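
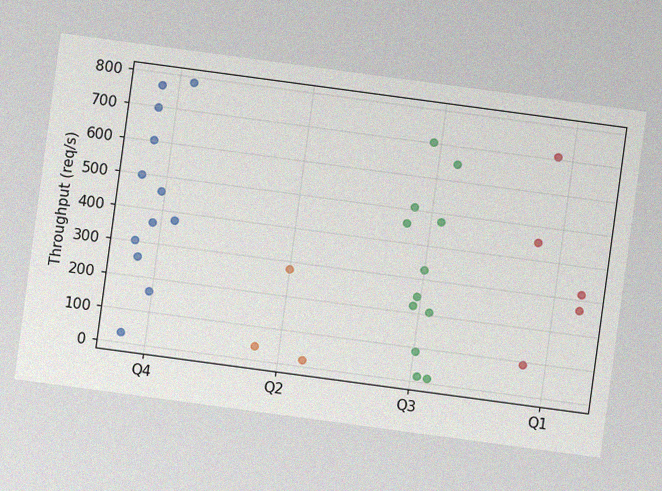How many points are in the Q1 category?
The chart is tilted about 8° clockwise, with some photo noise. Counting the markers in the Q1 column gives 5.

5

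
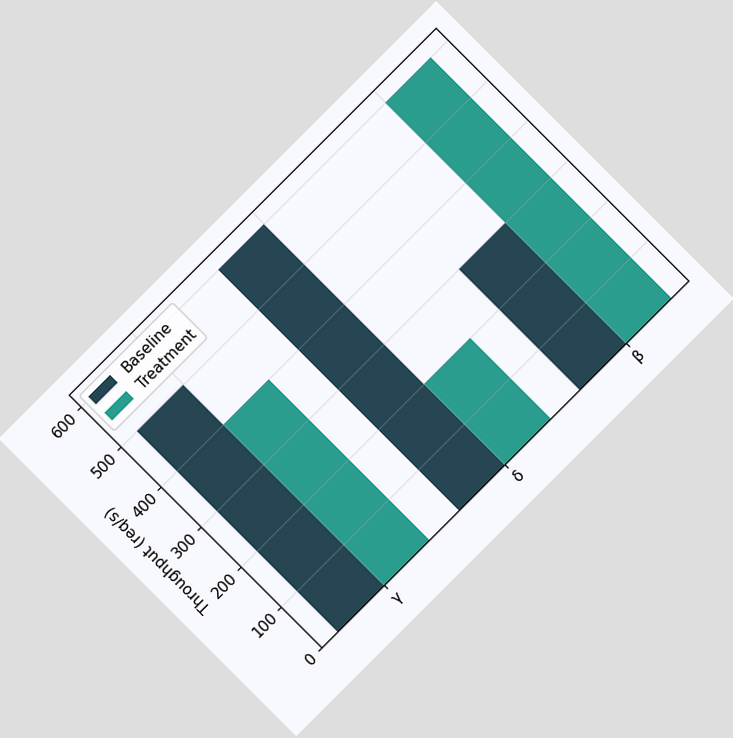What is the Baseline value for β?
The chart is tilted about 45° counter-clockwise. The Baseline bar at β reaches 300req/s on the y-axis.

300req/s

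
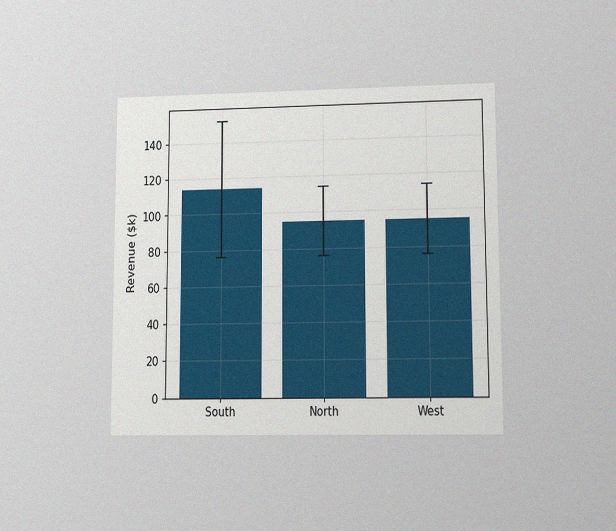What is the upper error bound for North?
$114k

The chart is viewed at a slight angle, with some photo noise. The North bar's upper whisker reaches $114k.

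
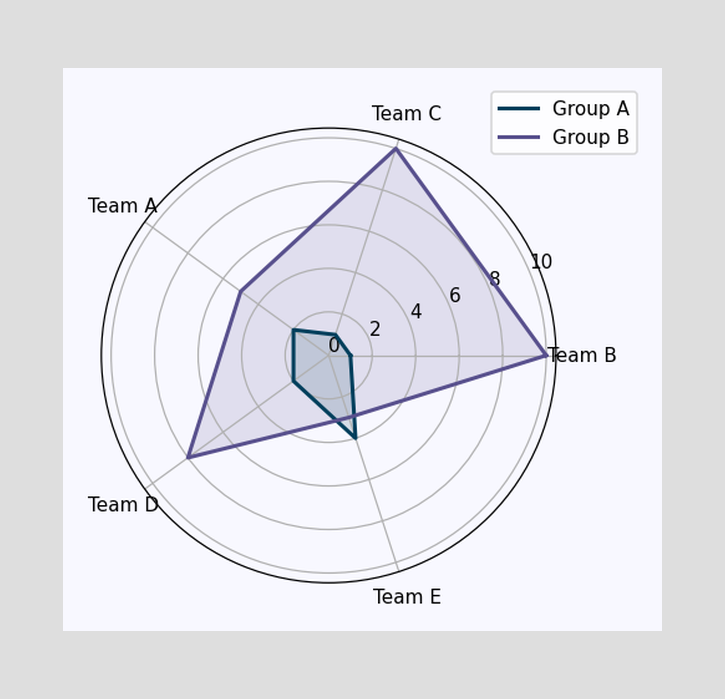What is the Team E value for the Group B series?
On the Team E axis, Group B reaches 3.

3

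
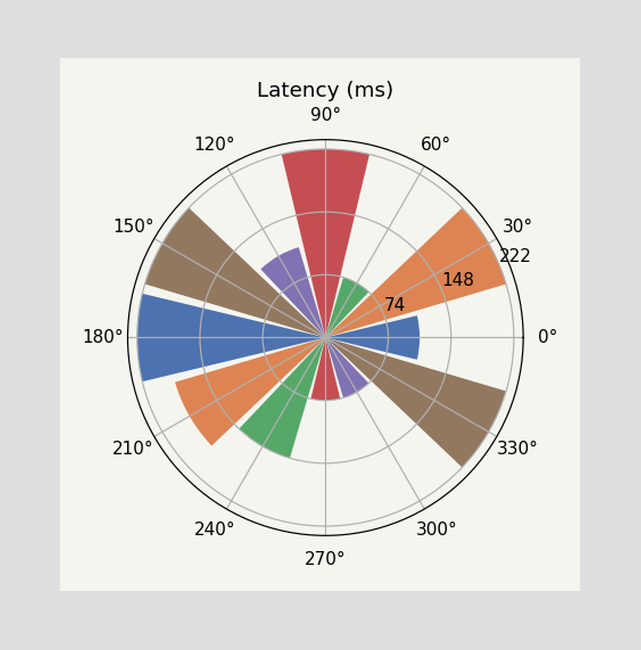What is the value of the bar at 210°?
The bar at 210° reaches 185ms on the radial axis.

185ms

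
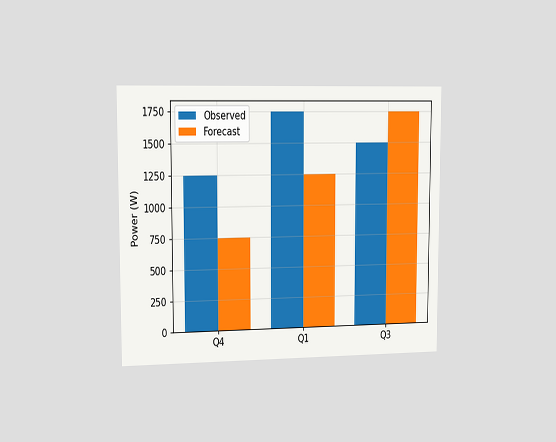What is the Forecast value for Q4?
750W

The chart is viewed slightly from the left. The Forecast bar at Q4 reaches 750W on the y-axis.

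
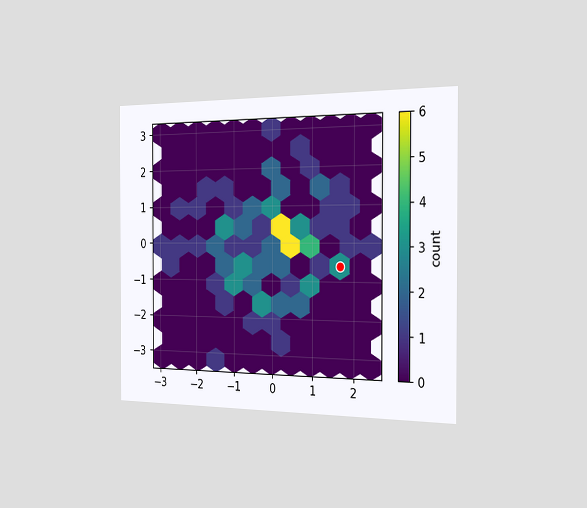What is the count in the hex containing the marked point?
The chart is viewed slightly from the right. The marked hex reads 3 on the colorbar.

3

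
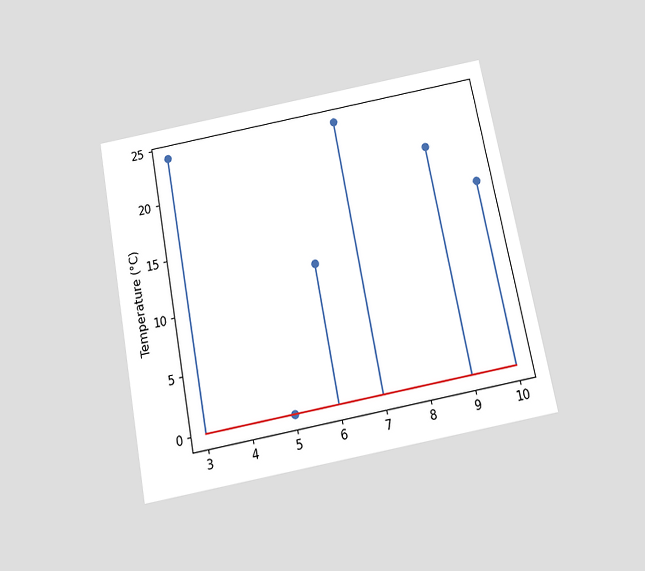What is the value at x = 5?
The chart is tilted about 11° counter-clockwise and viewed slightly from below. The stem at x=5 reaches 0°C.

0°C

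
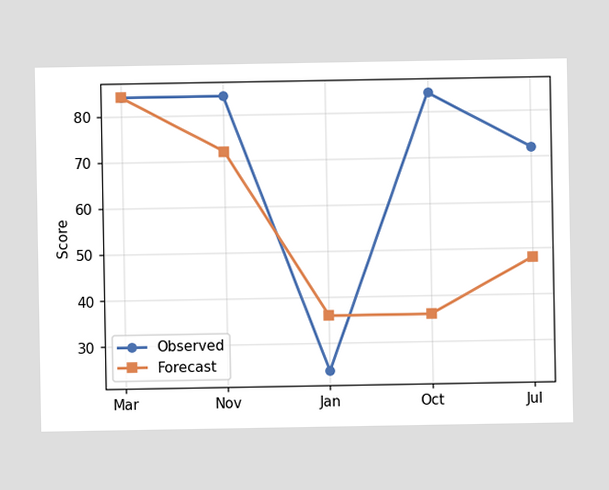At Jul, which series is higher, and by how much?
At Jul, Observed sits above the other line by 24.

Observed, by 24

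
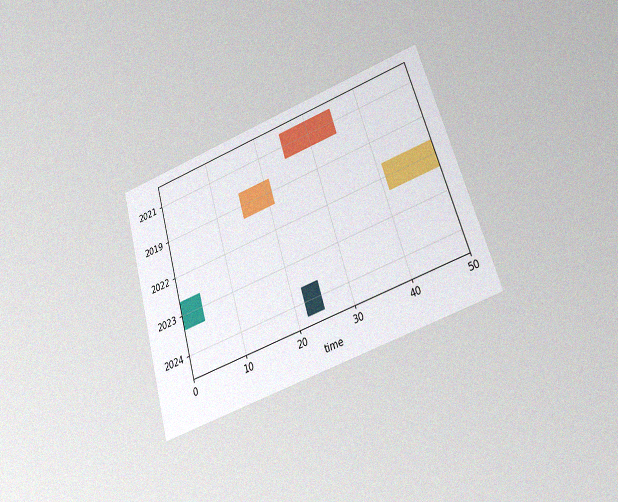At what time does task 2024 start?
The chart is tilted about 17° counter-clockwise and viewed at a slight angle, with some photo noise. The 2024 bar begins at t=22.

22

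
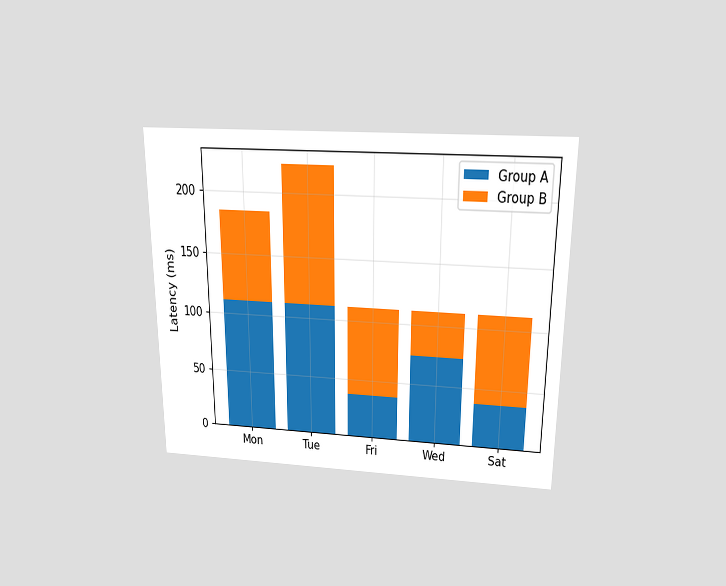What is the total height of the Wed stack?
111ms

The chart is viewed slightly from above. The Wed stack's top reaches 111ms on the y-axis.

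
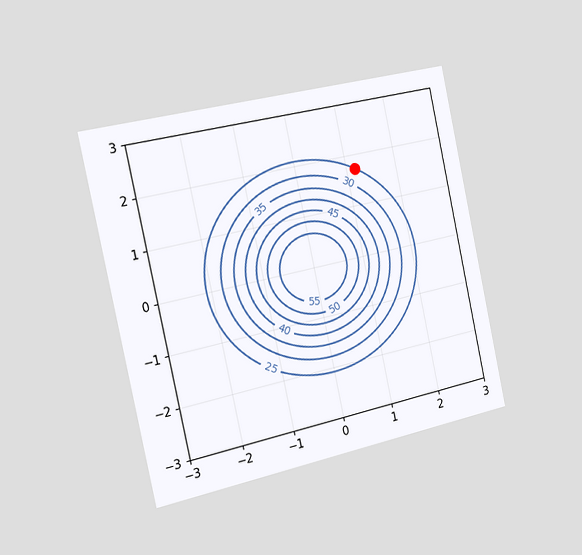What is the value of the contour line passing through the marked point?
25

The chart is tilted about 12° counter-clockwise and viewed slightly from the left. The marked point sits on the contour labelled 25.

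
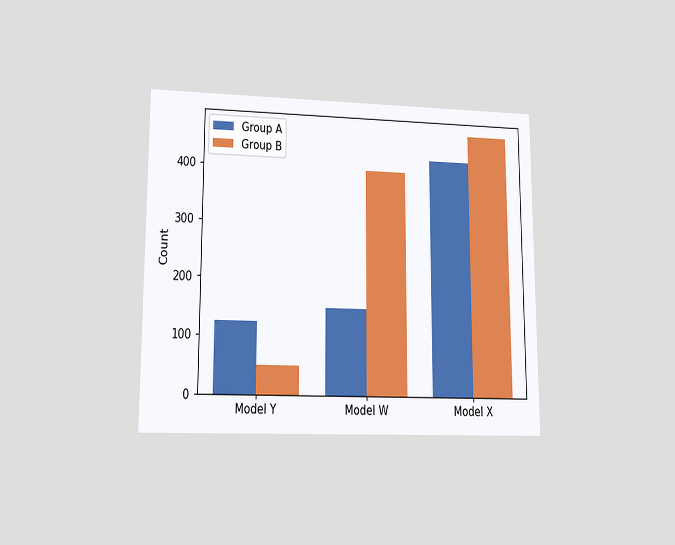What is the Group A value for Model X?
The chart is viewed at a slight angle. The Group A bar at Model X reaches 425 on the y-axis.

425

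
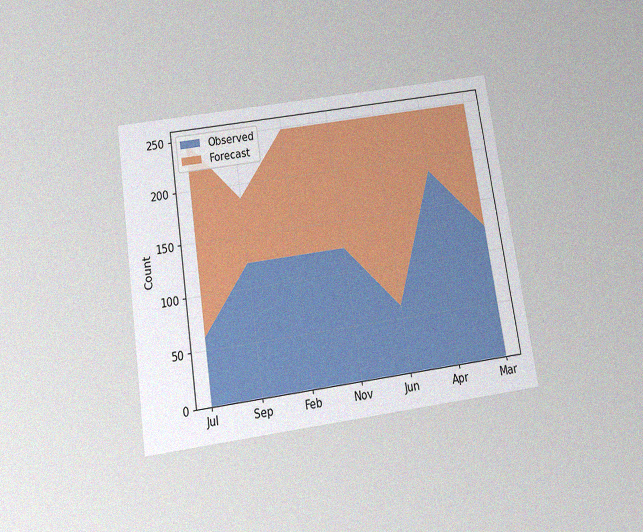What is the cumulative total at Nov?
248

The chart is tilted about 9° counter-clockwise and viewed slightly from below, with some photo noise. The stacked total at Nov reaches 248.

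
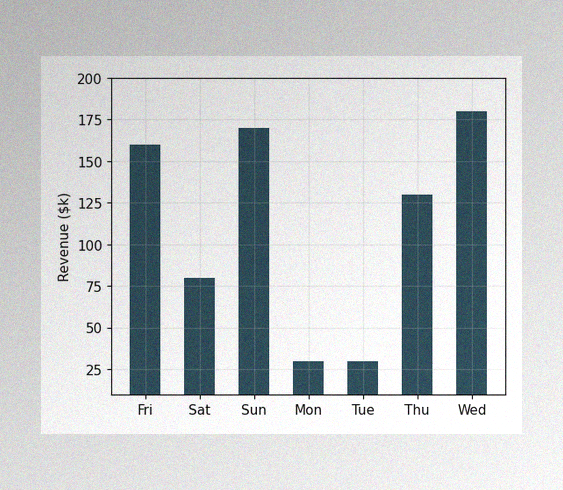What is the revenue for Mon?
$30k

The image has some photo noise and uneven lighting. Reading along the chart's y-axis, the Mon bar reaches $30k.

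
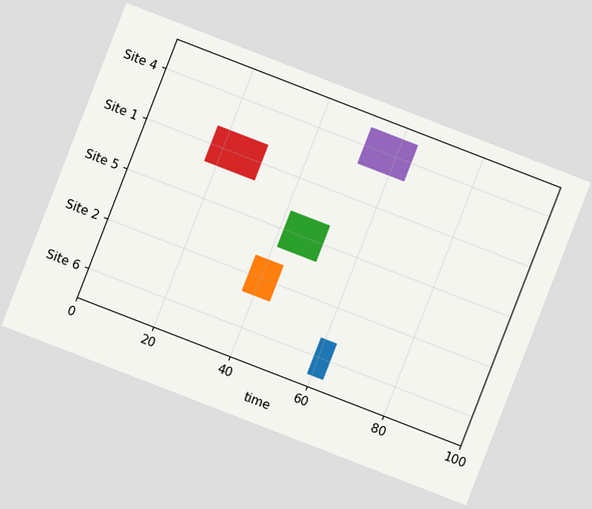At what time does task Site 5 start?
The chart is tilted about 21° clockwise. The Site 5 bar begins at t=41.

41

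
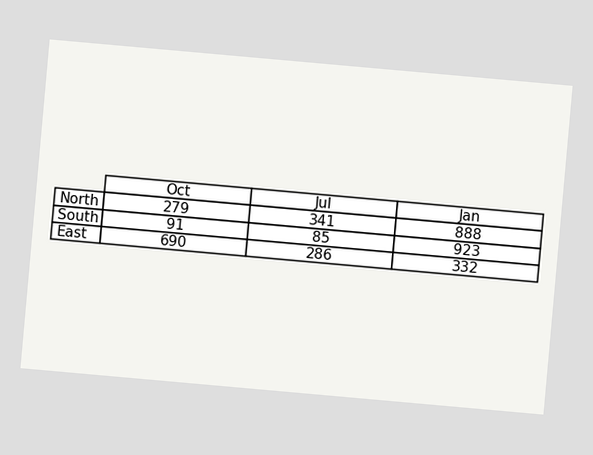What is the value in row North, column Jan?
888

The chart is tilted about 5° clockwise. The (North, Jan) cell reads 888.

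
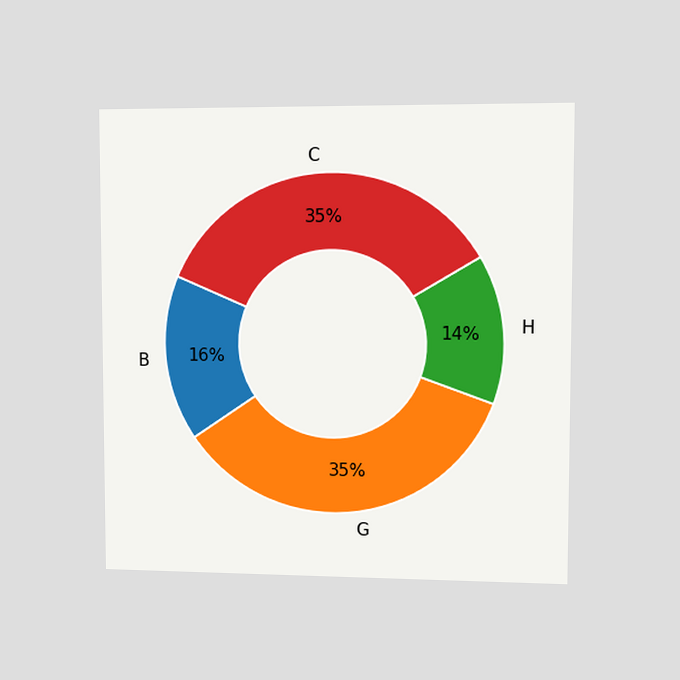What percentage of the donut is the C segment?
35%

The chart is viewed at a slight angle. The C segment takes up 35% of the ring.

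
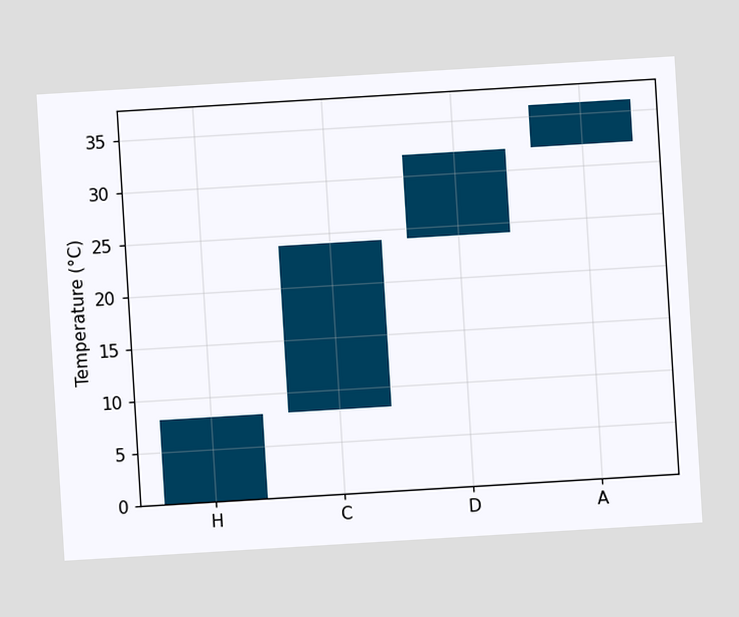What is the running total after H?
The chart is tilted about 3° counter-clockwise. After H the running total reaches 8°C.

8°C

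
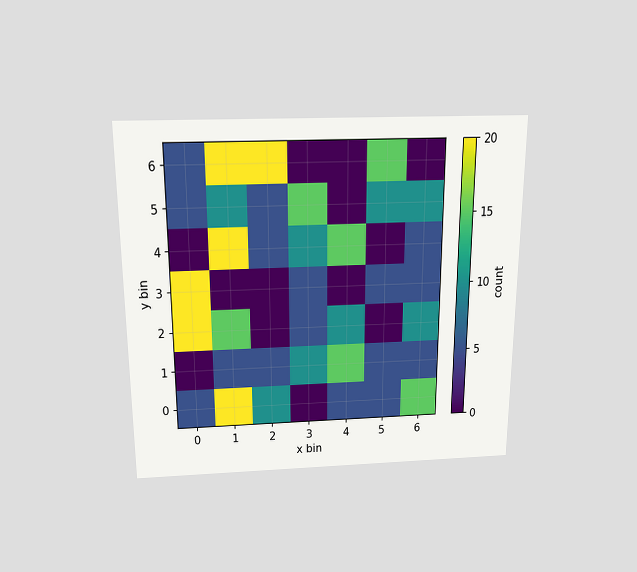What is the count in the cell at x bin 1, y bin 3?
0

The chart is viewed slightly from above. Matching the cell (1, 3) against the colorbar gives 0.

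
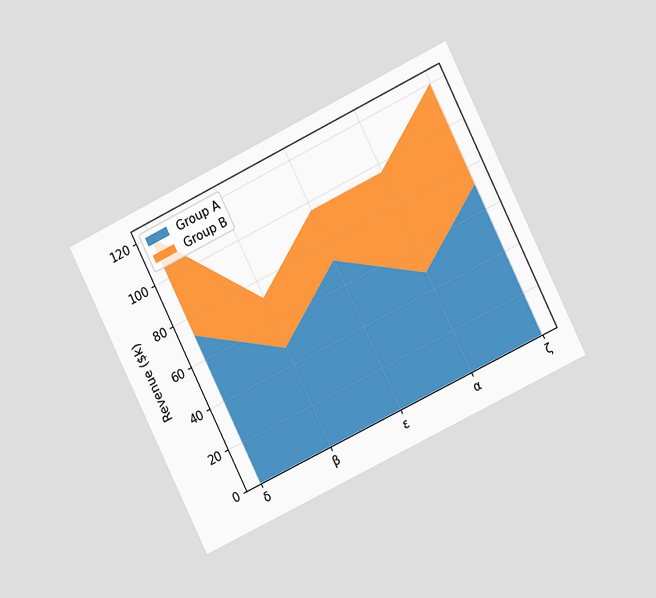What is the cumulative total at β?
The chart is tilted about 26° counter-clockwise and viewed at a slight angle. The stacked total at β reaches $72k.

$72k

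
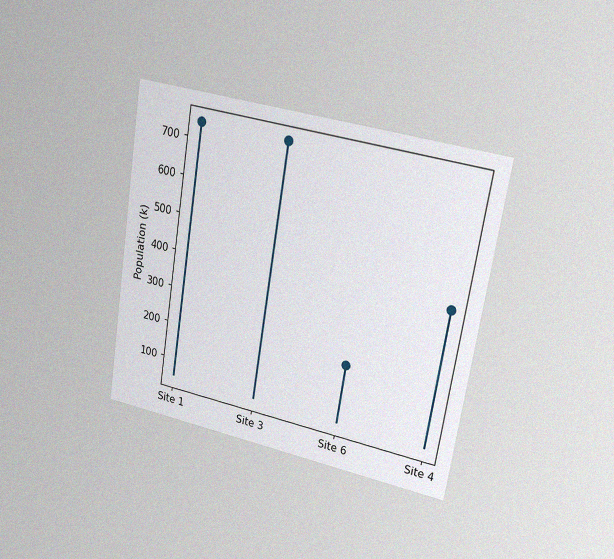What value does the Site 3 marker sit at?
742k

The chart is tilted about 9° clockwise and viewed slightly from the right, with some photo noise. The Site 3 marker sits at 742k.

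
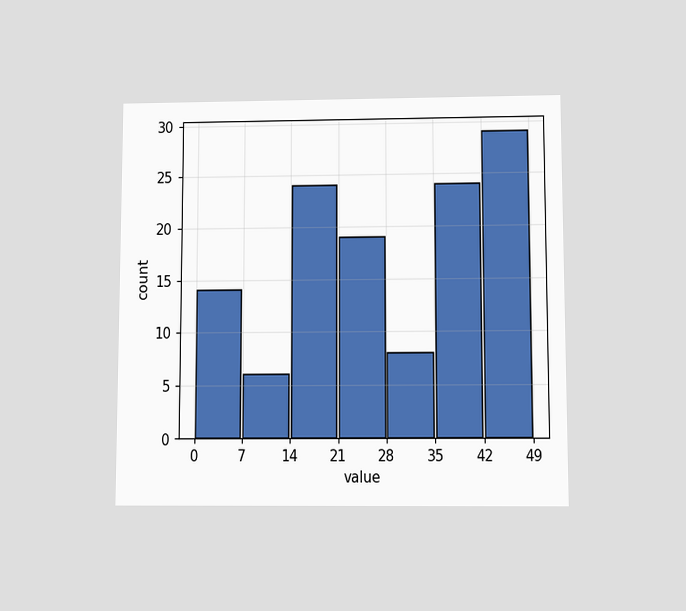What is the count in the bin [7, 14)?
6

The chart is viewed slightly from below. The [7, 14) bin has height 6.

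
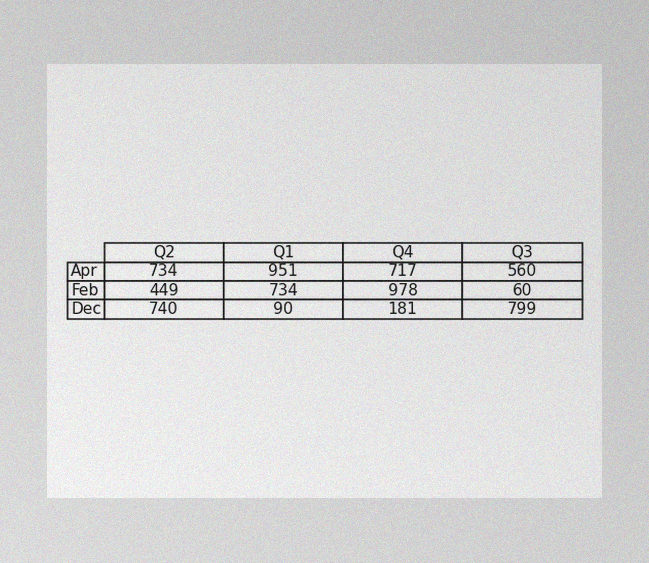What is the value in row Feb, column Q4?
The image has some photo noise and uneven lighting. The (Feb, Q4) cell reads 978.

978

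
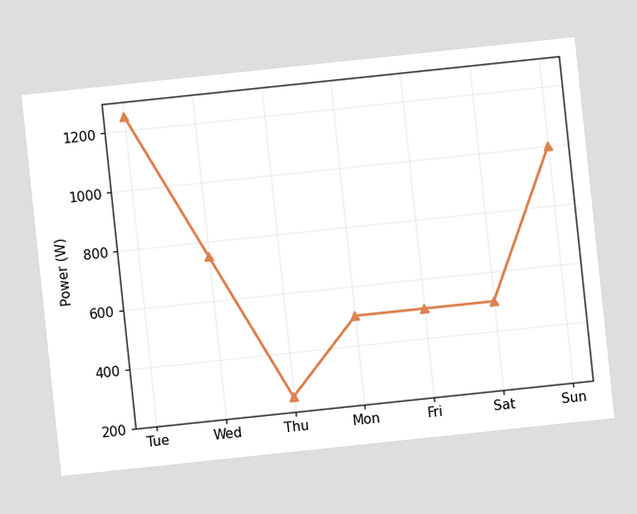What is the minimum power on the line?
250W

The chart is tilted about 6° counter-clockwise. The lowest point is at Thu, and reading across to the y-axis gives 250W.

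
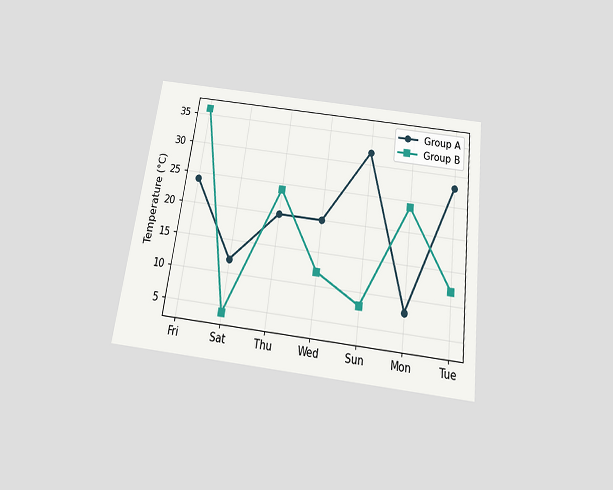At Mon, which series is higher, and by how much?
Group B, by 16°C

The chart is tilted about 7° clockwise and viewed slightly from below. At Mon, Group B sits above the other line by 16°C.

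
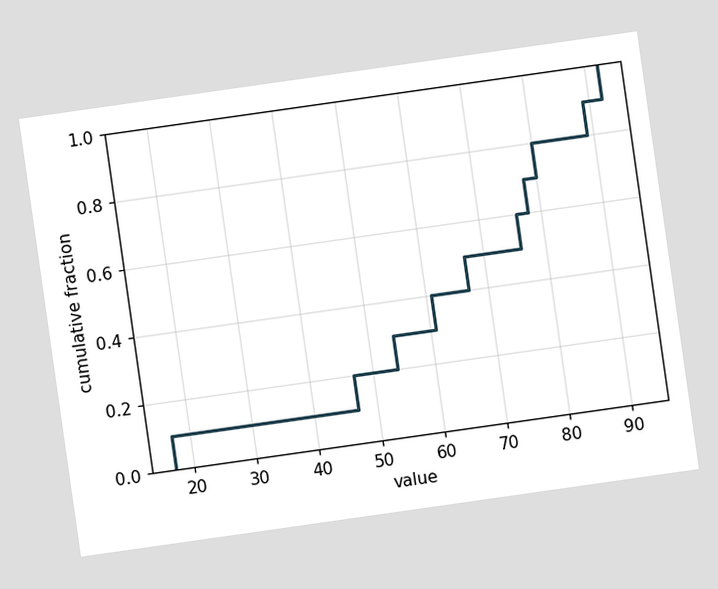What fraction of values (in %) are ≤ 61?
40%

The chart is tilted about 8° counter-clockwise. At x=61 the ECDF step is at 40%.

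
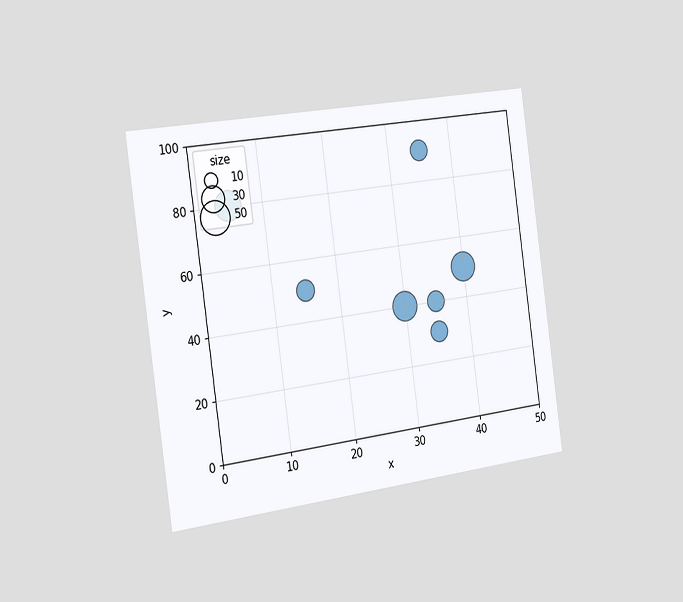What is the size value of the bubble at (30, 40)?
The chart is tilted about 8° counter-clockwise and viewed slightly from the left. Matching the bubble at (30, 40) against the size legend gives 40.

40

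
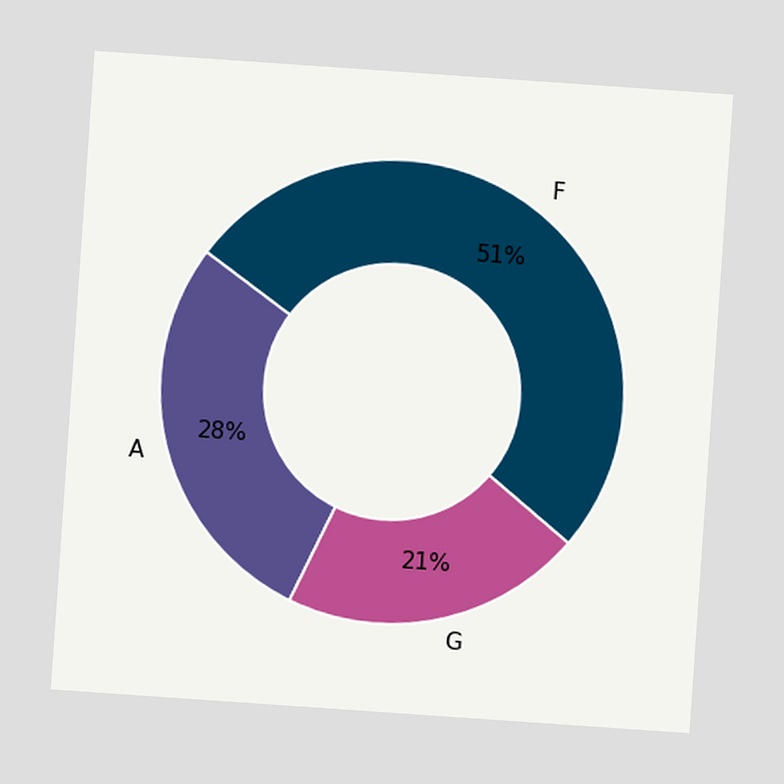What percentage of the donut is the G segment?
21%

The chart is tilted about 4° clockwise. The G segment takes up 21% of the ring.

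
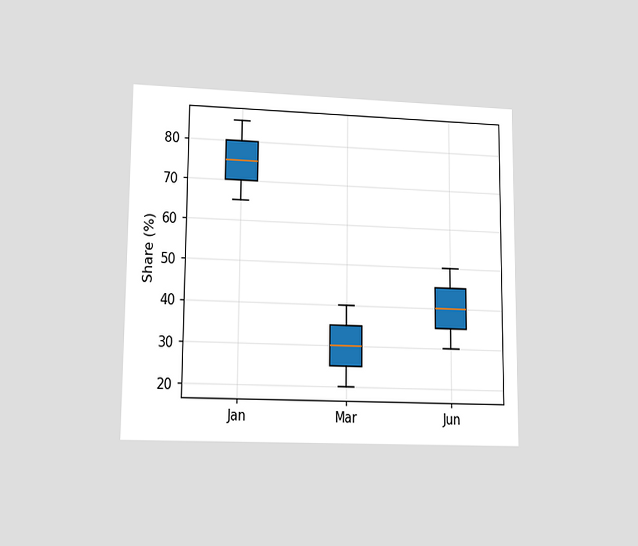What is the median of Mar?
30%

The chart is viewed at a slight angle. The median line in the Mar box sits at 30%.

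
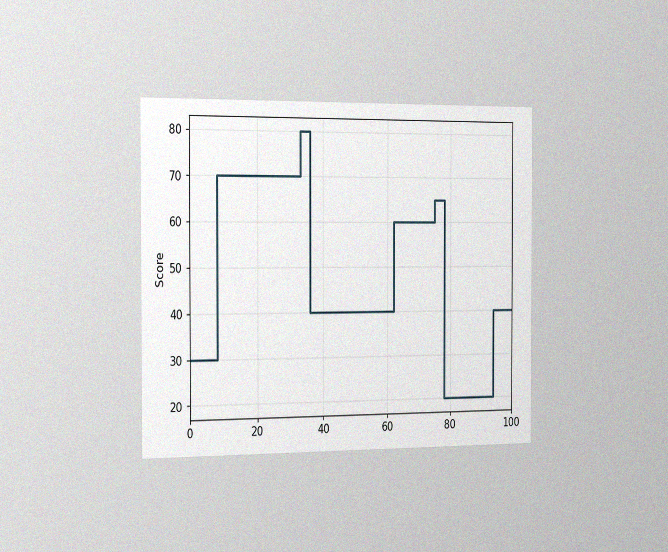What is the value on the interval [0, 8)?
30

The chart is viewed slightly from the left, with some photo noise. On [0, 8) the step sits at 30.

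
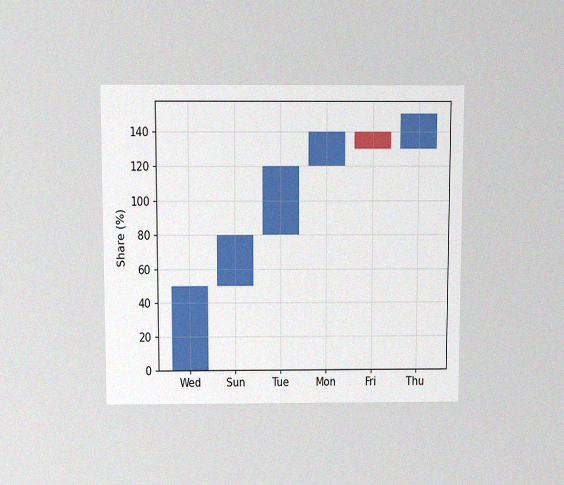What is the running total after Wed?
The chart is viewed slightly from above, with some photo noise. After Wed the running total reaches 50%.

50%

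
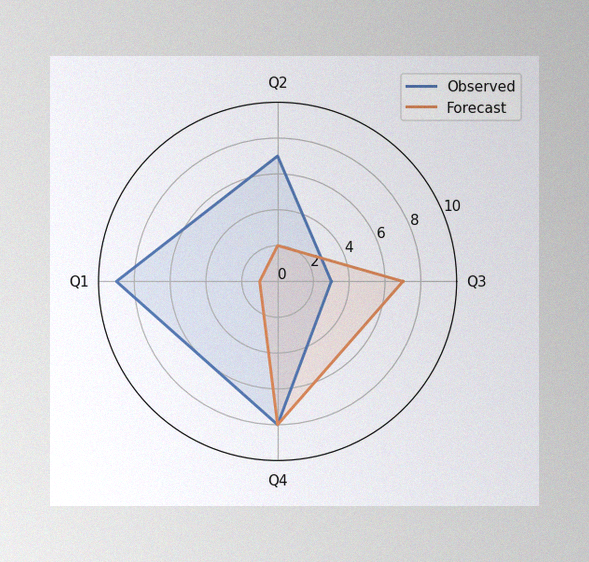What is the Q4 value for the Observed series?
The image has some photo noise and uneven lighting. On the Q4 axis, Observed reaches 8.

8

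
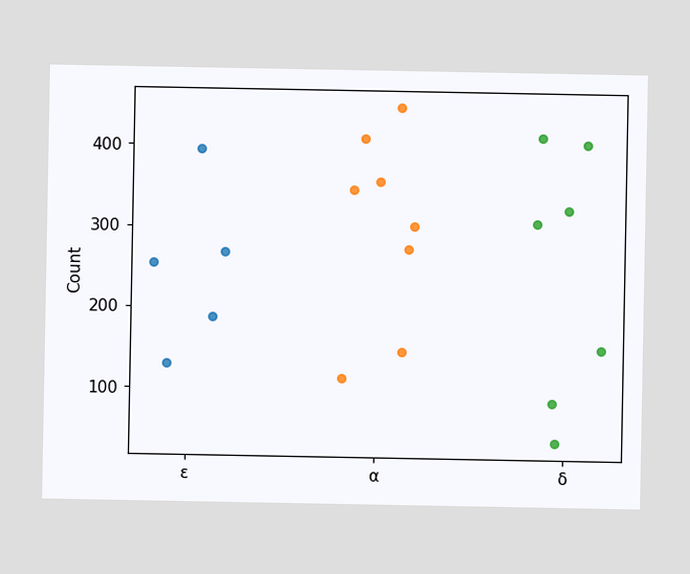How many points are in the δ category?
7

Counting the markers in the δ column gives 7.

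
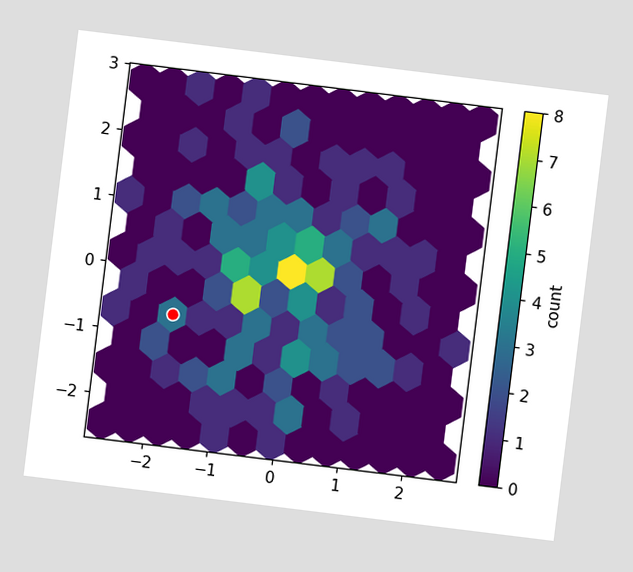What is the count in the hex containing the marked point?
The chart is tilted about 7° clockwise. The marked hex reads 3 on the colorbar.

3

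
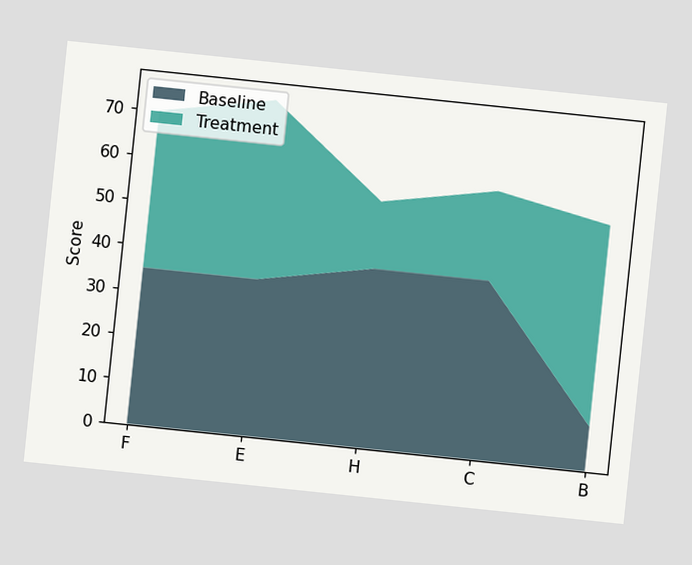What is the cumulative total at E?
The chart is tilted about 6° clockwise. The stacked total at E reaches 75.

75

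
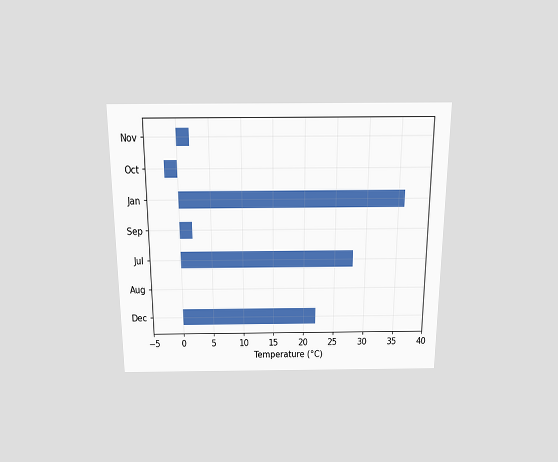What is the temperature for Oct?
The chart is viewed slightly from above. Reading along the chart's x-axis, the Oct bar reaches -2°C.

-2°C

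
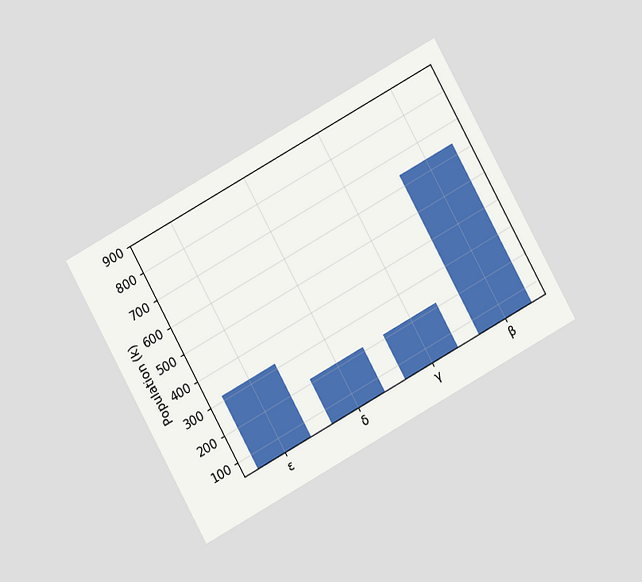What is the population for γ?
The chart is tilted about 29° counter-clockwise and viewed at a slight angle. Reading along the chart's y-axis, the γ bar reaches 212k.

212k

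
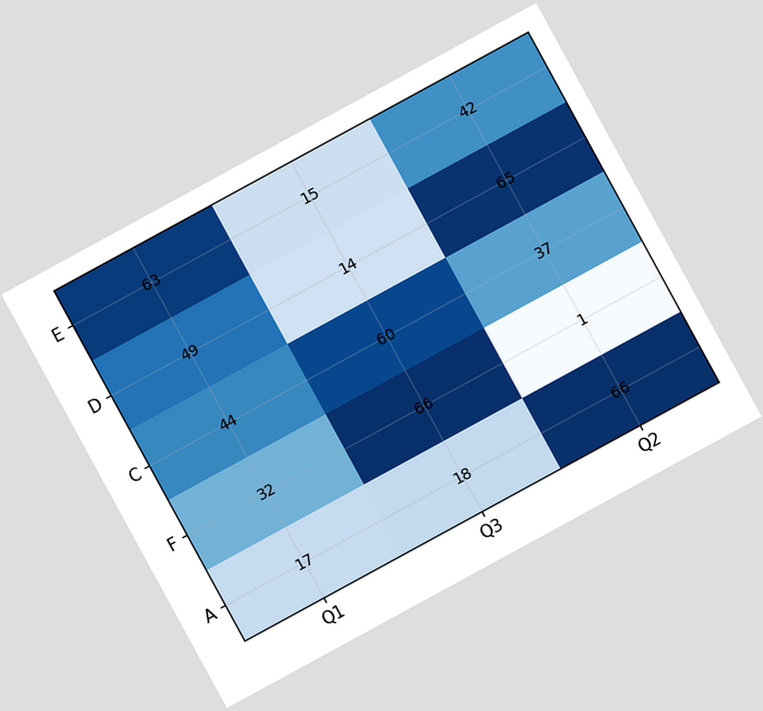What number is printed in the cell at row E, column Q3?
15

The chart is tilted about 29° counter-clockwise. The (E, Q3) cell reads 15.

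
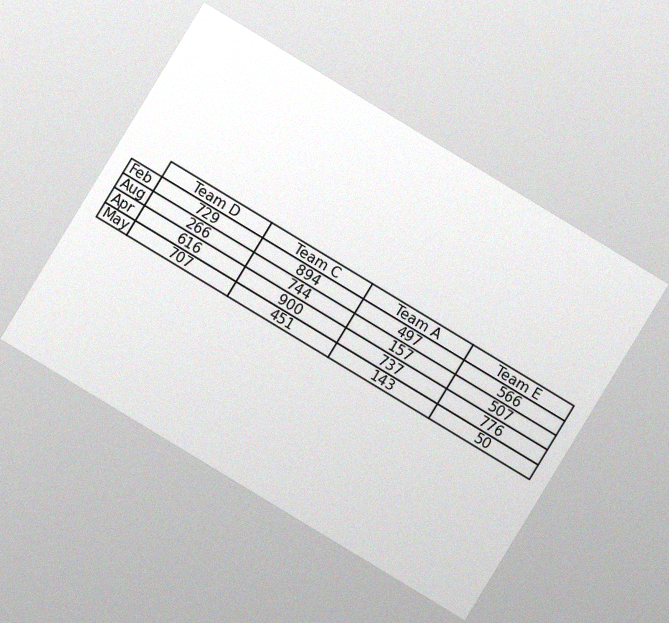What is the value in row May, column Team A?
143

The chart is tilted about 31° clockwise, with some photo noise. The (May, Team A) cell reads 143.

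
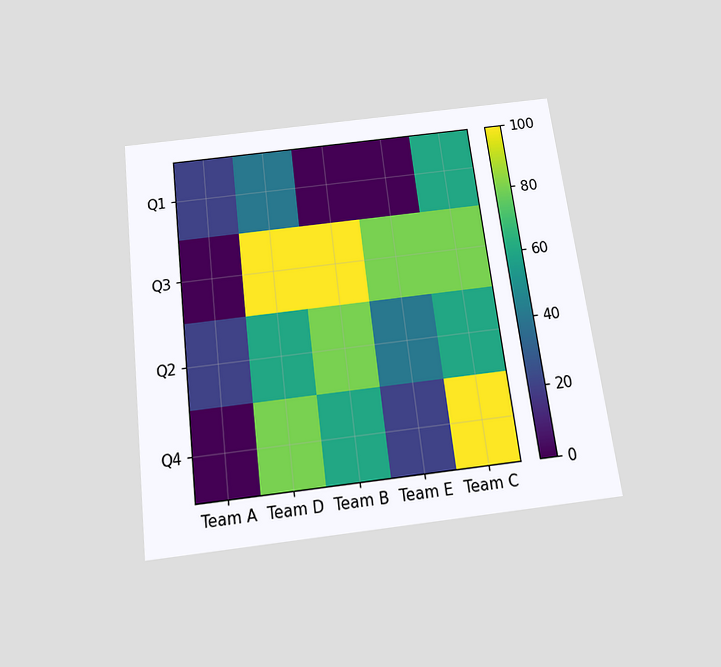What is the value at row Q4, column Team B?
60

The chart is tilted about 7° counter-clockwise and viewed slightly from below. Matching cell (Q4, Team B) against the colorbar gives 60.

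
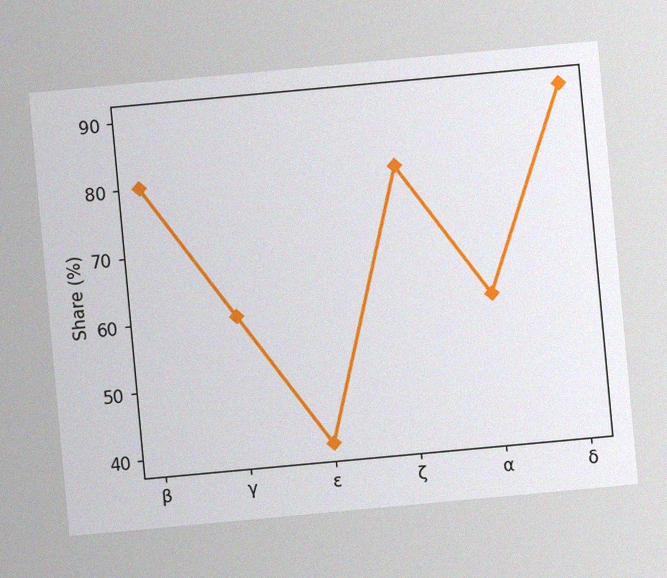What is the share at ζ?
The chart is tilted about 5° counter-clockwise, with some photo noise. At ζ, the line is at 80%.

80%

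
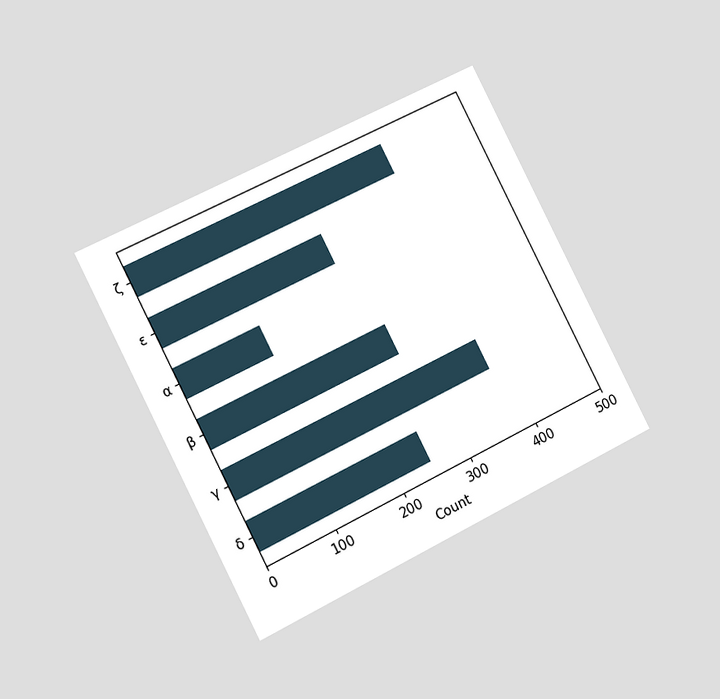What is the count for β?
The chart is tilted about 27° counter-clockwise and viewed slightly from the left. Reading along the chart's x-axis, the β bar reaches 275.

275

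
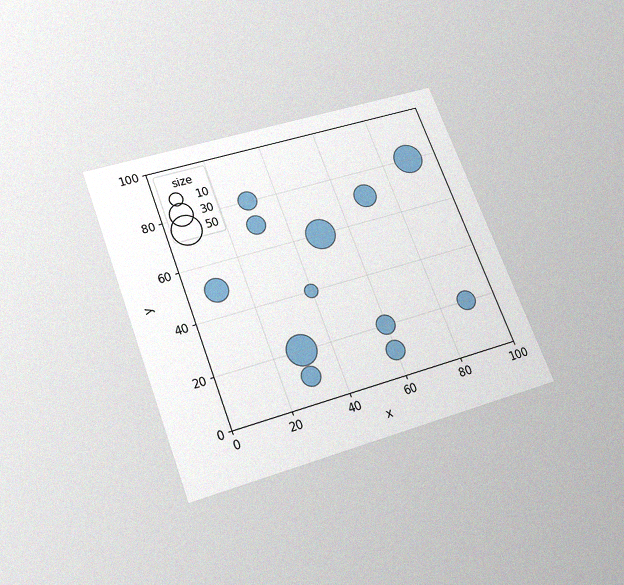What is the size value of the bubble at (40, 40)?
10

The chart is tilted about 21° counter-clockwise and viewed slightly from below, with some photo noise. Matching the bubble at (40, 40) against the size legend gives 10.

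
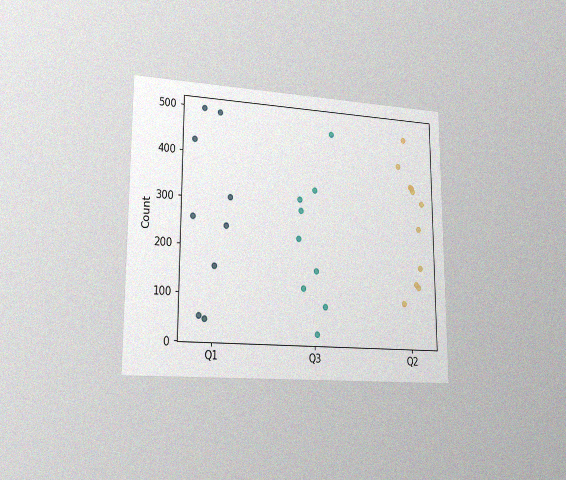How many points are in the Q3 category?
9

The chart is viewed slightly from the left, with some photo noise. Counting the markers in the Q3 column gives 9.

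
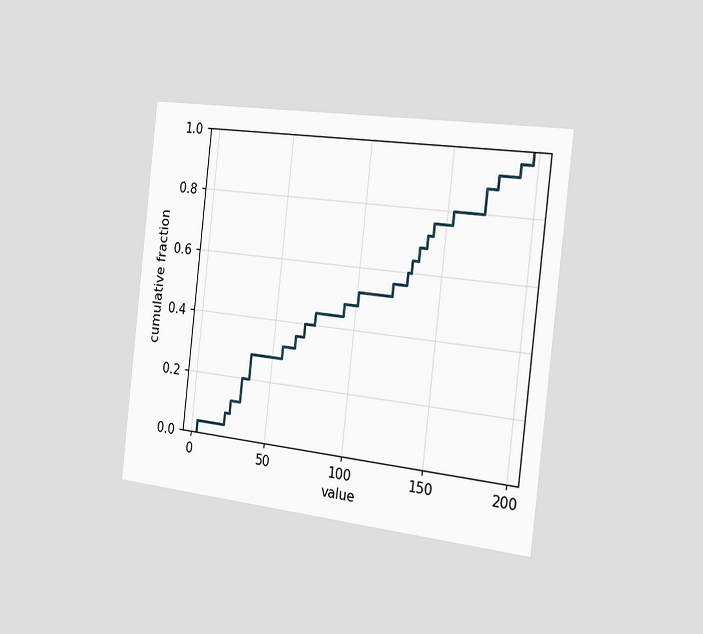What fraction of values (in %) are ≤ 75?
The chart is tilted about 6° clockwise and viewed slightly from the right. At x=75 the ECDF step is at 44%.

44%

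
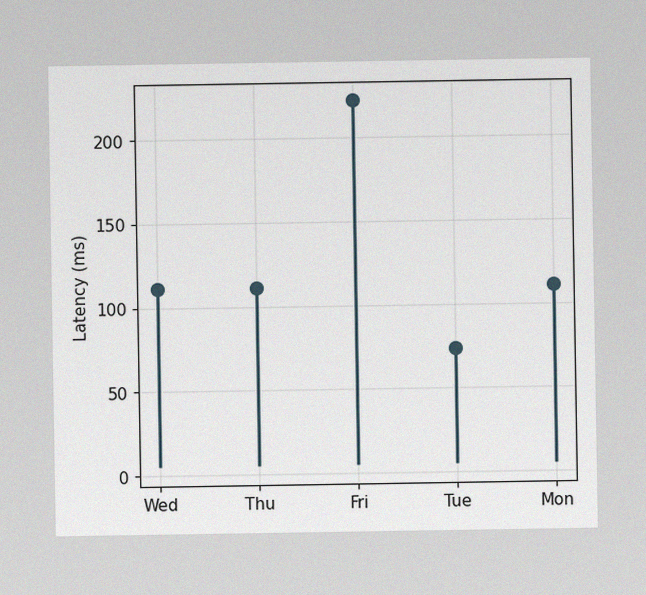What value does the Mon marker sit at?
111ms

The image has some photo noise and uneven lighting. The Mon marker sits at 111ms.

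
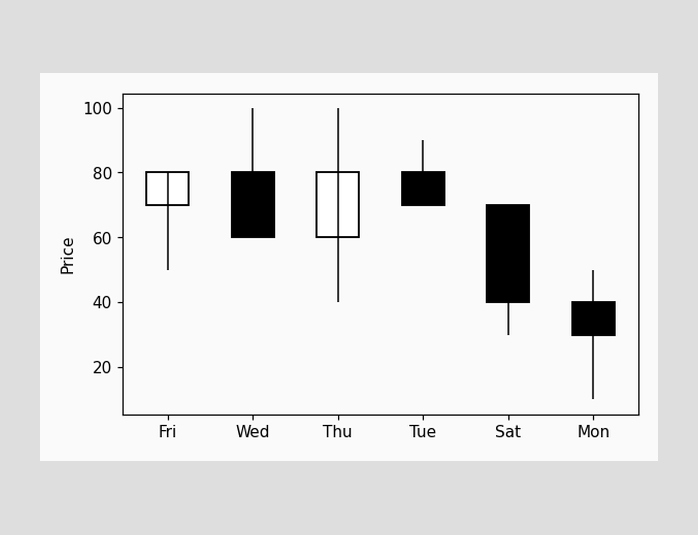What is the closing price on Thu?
The Thu candle closes at 80.

80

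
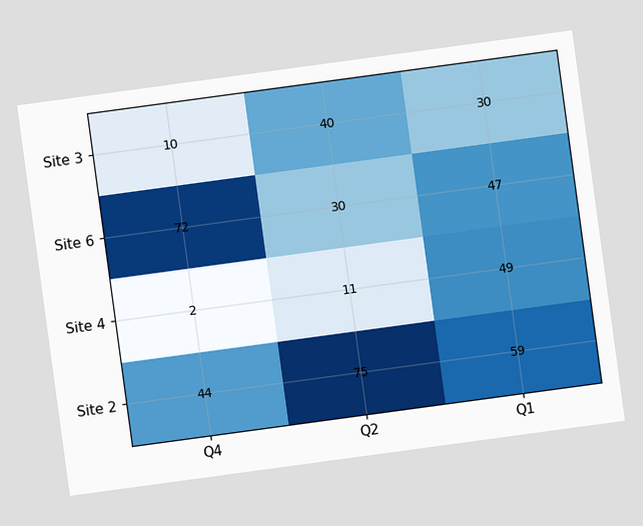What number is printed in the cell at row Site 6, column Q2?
The chart is tilted about 8° counter-clockwise. The (Site 6, Q2) cell reads 30.

30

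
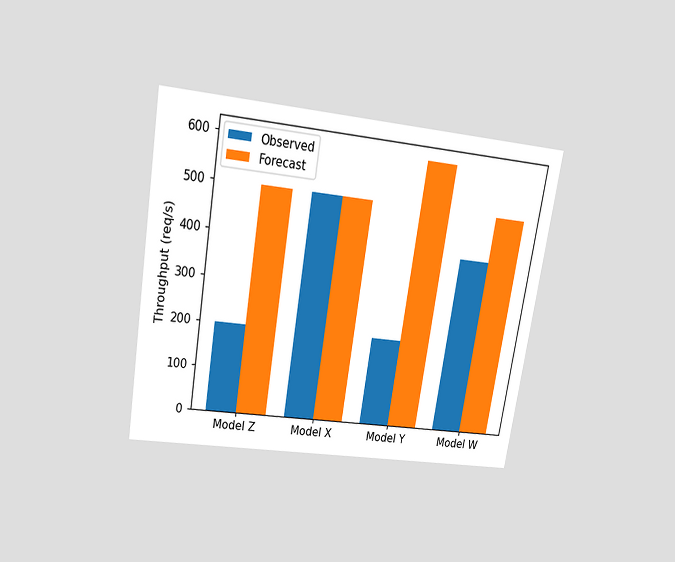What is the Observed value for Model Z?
The chart is tilted about 9° clockwise and viewed slightly from above. The Observed bar at Model Z reaches 200req/s on the y-axis.

200req/s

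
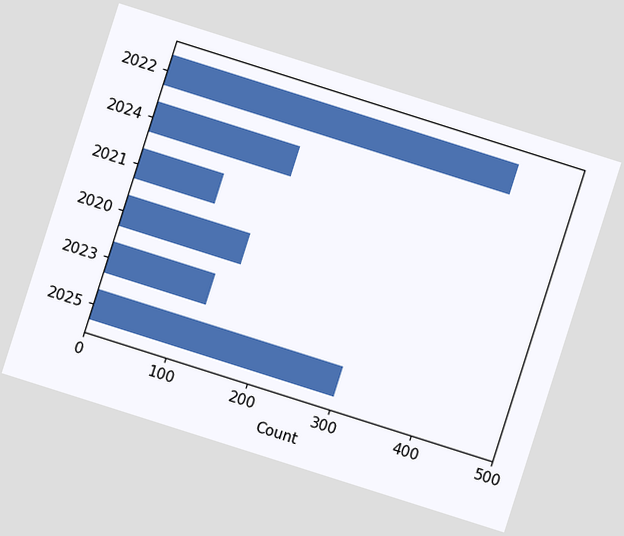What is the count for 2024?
The chart is tilted about 18° clockwise. Reading along the chart's x-axis, the 2024 bar reaches 175.

175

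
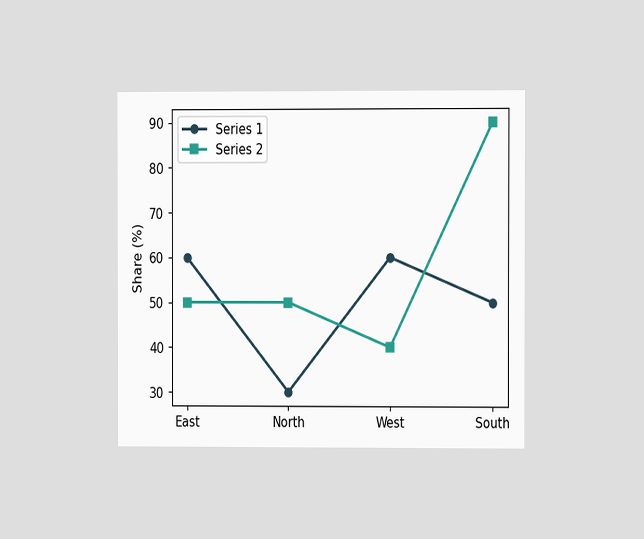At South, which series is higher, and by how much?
Series 2, by 40%

The chart is viewed at a slight angle. At South, Series 2 sits above the other line by 40%.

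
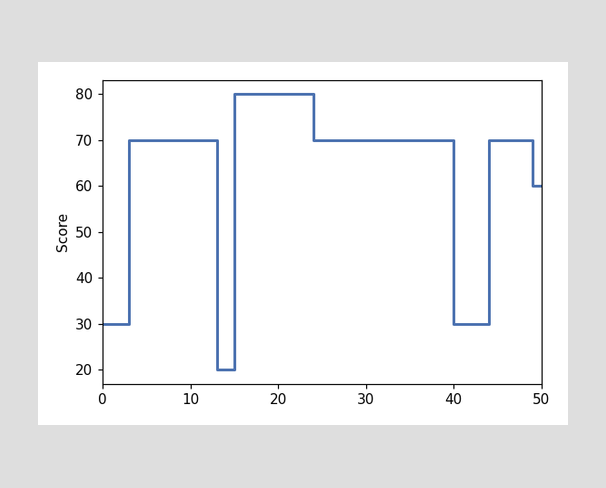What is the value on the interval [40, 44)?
30

On [40, 44) the step sits at 30.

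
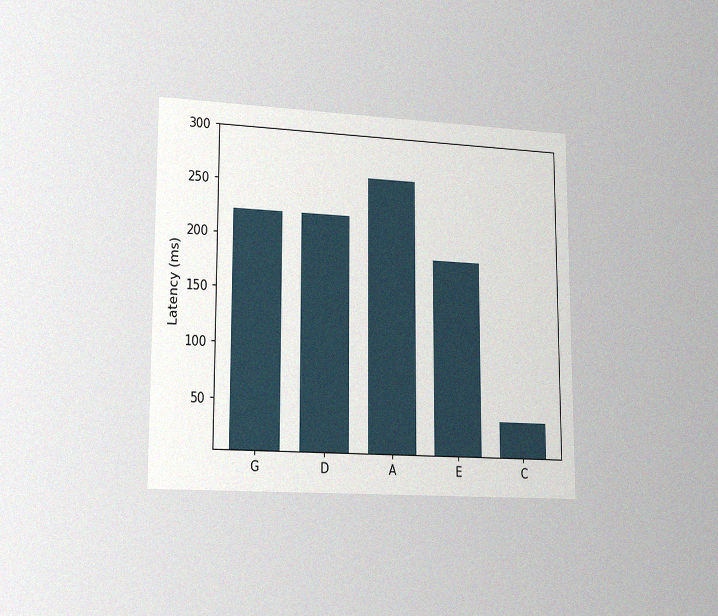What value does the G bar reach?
The chart is viewed slightly from the left, with some photo noise. Reading along the chart's y-axis, the G bar reaches 222ms.

222ms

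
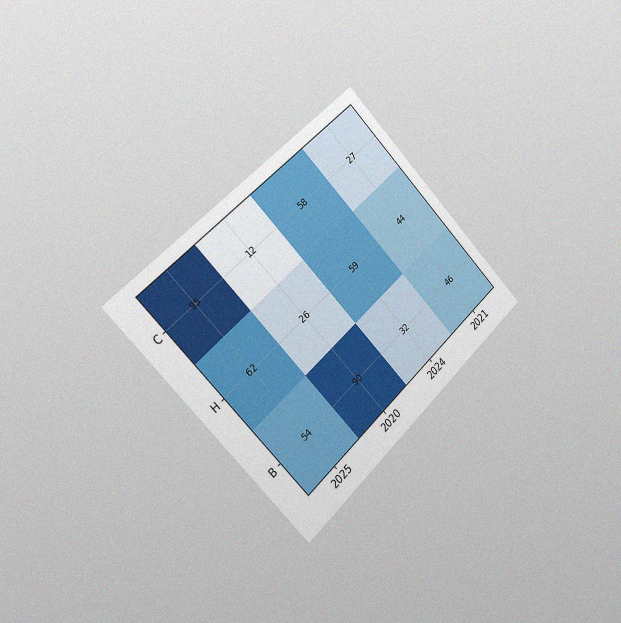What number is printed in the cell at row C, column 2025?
The chart is tilted about 45° counter-clockwise and viewed slightly from the left, with some photo noise. The (C, 2025) cell reads 95.

95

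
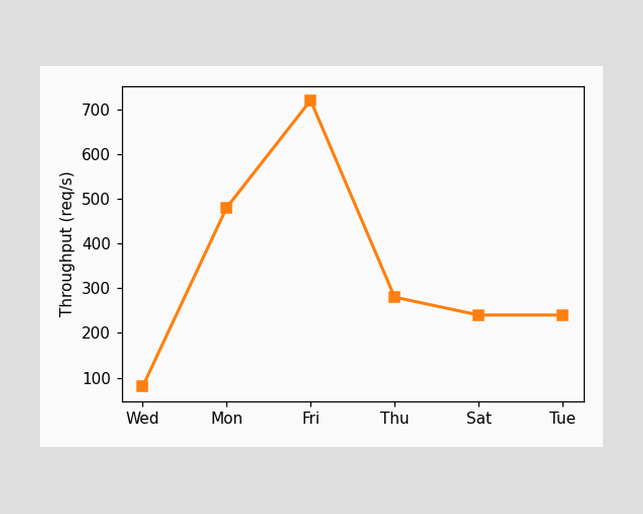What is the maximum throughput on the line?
720req/s

The highest point is at Fri, and reading across to the y-axis gives 720req/s.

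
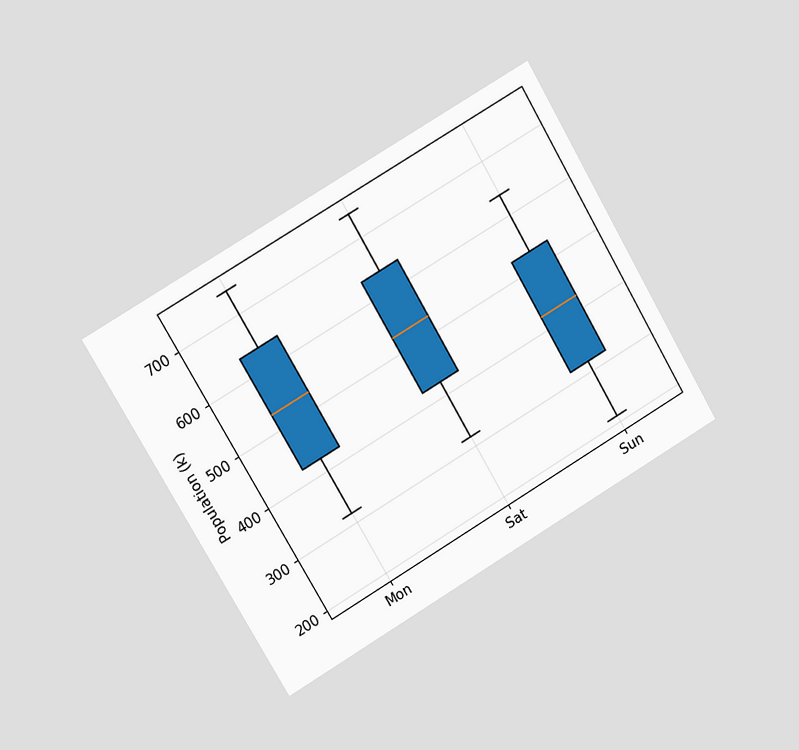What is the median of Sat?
530k

The chart is tilted about 30° counter-clockwise and viewed at a slight angle. The median line in the Sat box sits at 530k.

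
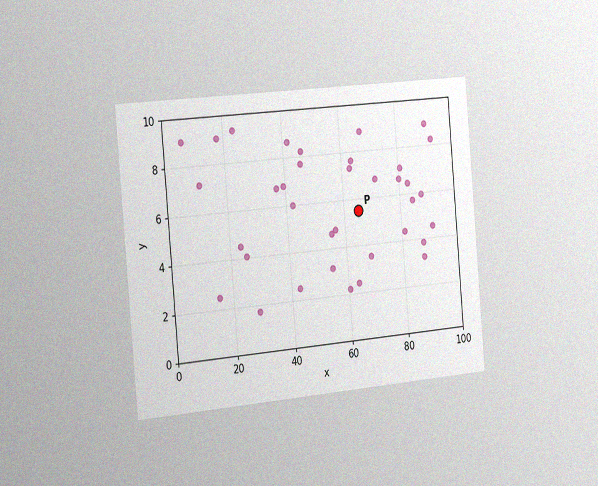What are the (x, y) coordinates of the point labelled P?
(65, 5.5)

The chart is tilted about 5° counter-clockwise and viewed slightly from the left, with some photo noise. Following the gridlines from P to each axis, P sits at (65, 5.5).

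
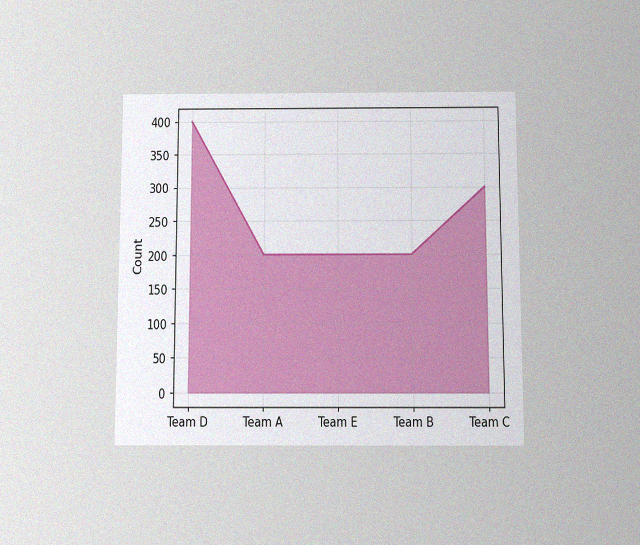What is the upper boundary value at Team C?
300

The chart is viewed slightly from below, with some photo noise. At Team C the upper boundary is at 300.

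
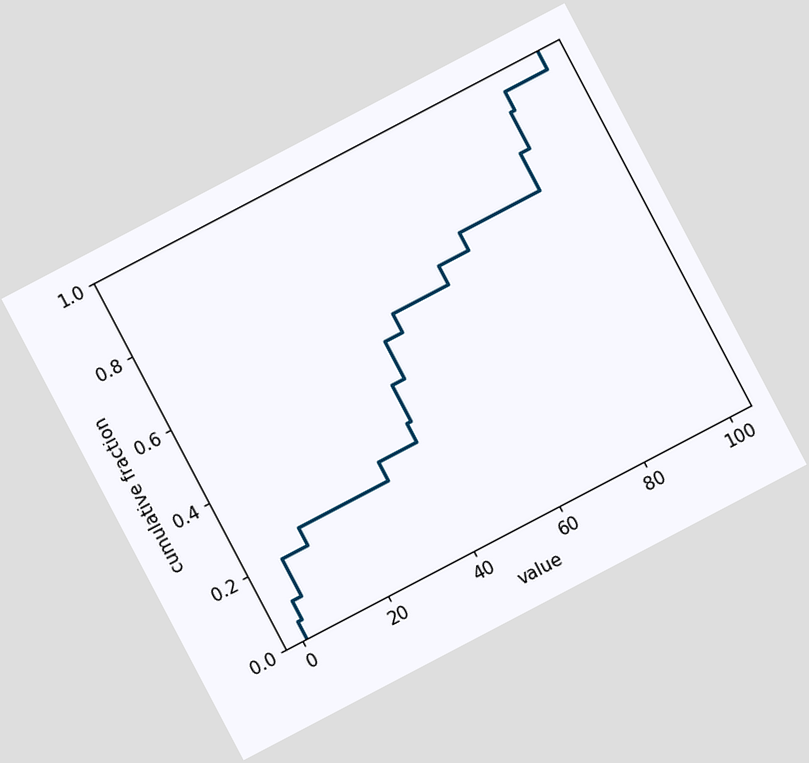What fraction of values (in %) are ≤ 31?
The chart is tilted about 28° counter-clockwise. At x=31 the ECDF step is at 30%.

30%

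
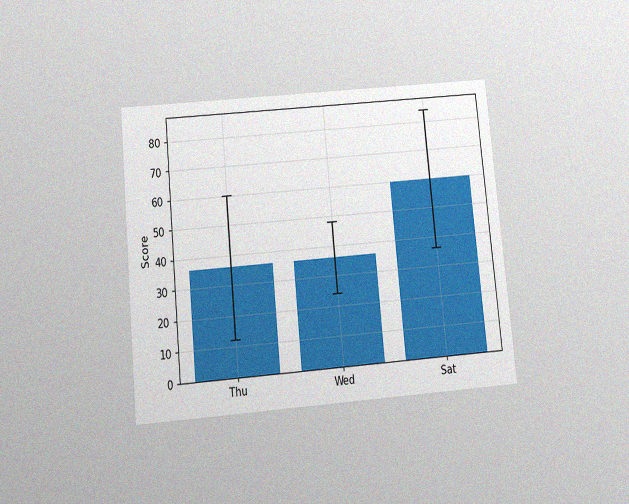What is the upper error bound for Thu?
60

The chart is tilted about 5° counter-clockwise and viewed slightly from below, with some photo noise. The Thu bar's upper whisker reaches 60.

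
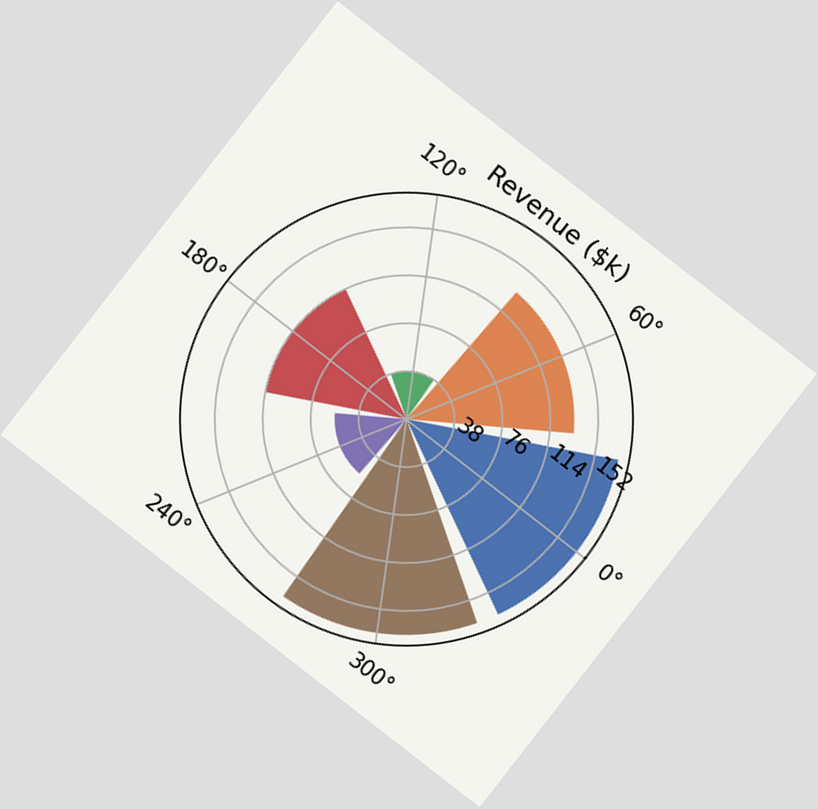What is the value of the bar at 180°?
$114k

The chart is tilted about 38° clockwise. The bar at 180° reaches $114k on the radial axis.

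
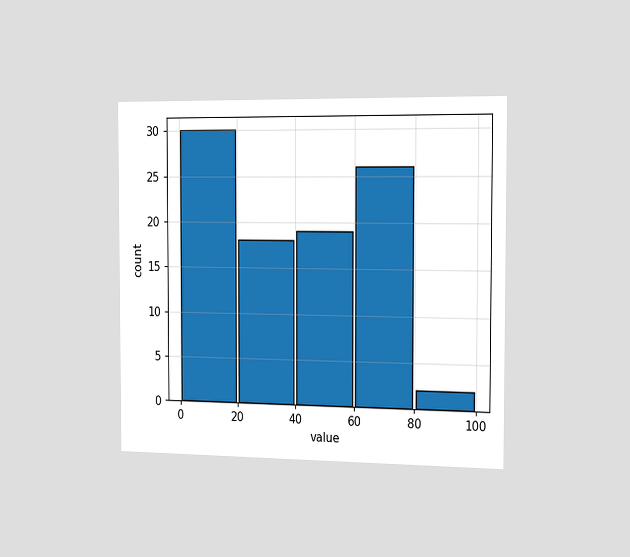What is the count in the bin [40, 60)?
19

The chart is viewed slightly from the right. The [40, 60) bin has height 19.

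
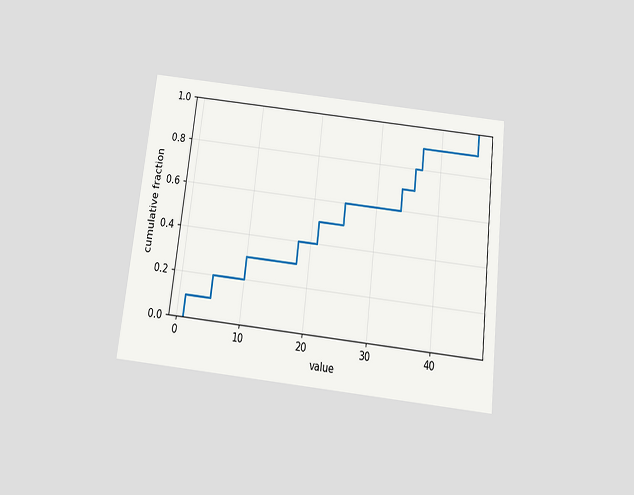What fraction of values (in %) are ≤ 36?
The chart is tilted about 7° clockwise and viewed slightly from below. At x=36 the ECDF step is at 80%.

80%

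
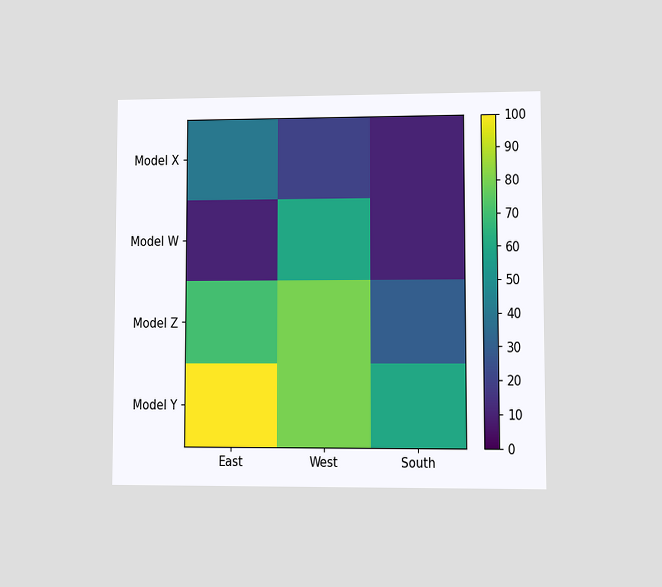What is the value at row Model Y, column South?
60

The chart is viewed at a slight angle. Matching cell (Model Y, South) against the colorbar gives 60.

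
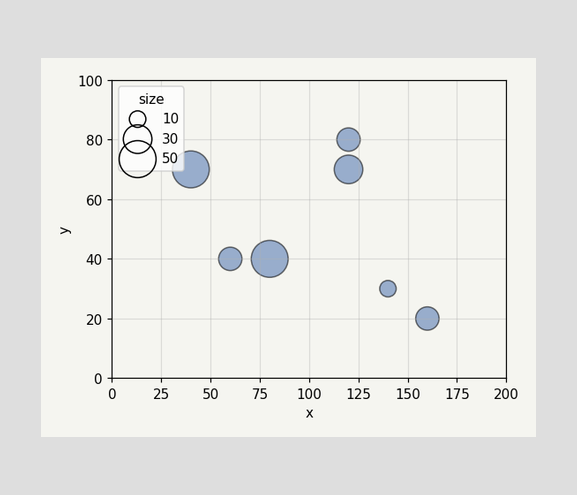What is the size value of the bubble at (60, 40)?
20

Matching the bubble at (60, 40) against the size legend gives 20.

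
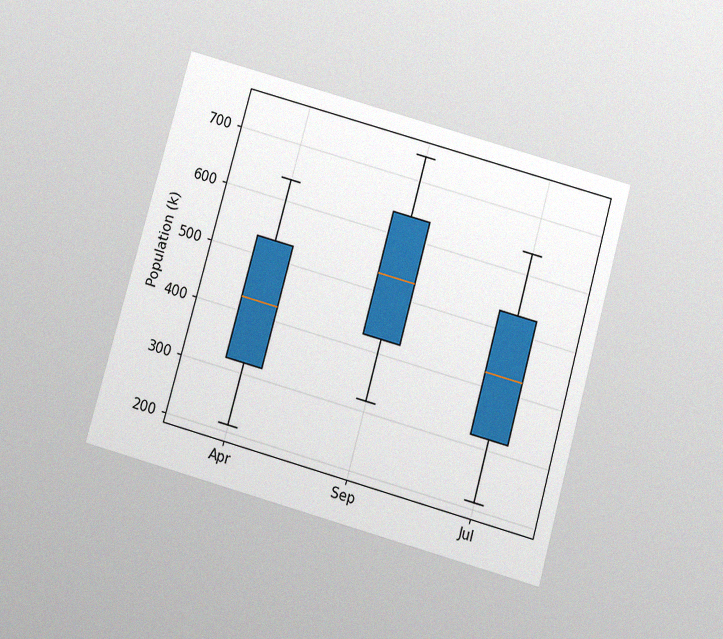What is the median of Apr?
The chart is tilted about 16° clockwise and viewed slightly from below, with some photo noise. The median line in the Apr box sits at 424k.

424k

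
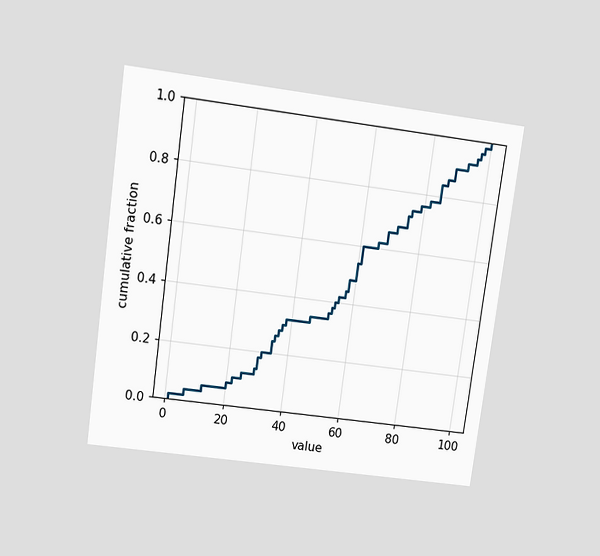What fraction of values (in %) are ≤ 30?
18%

The chart is tilted about 8° clockwise and viewed slightly from above. At x=30 the ECDF step is at 18%.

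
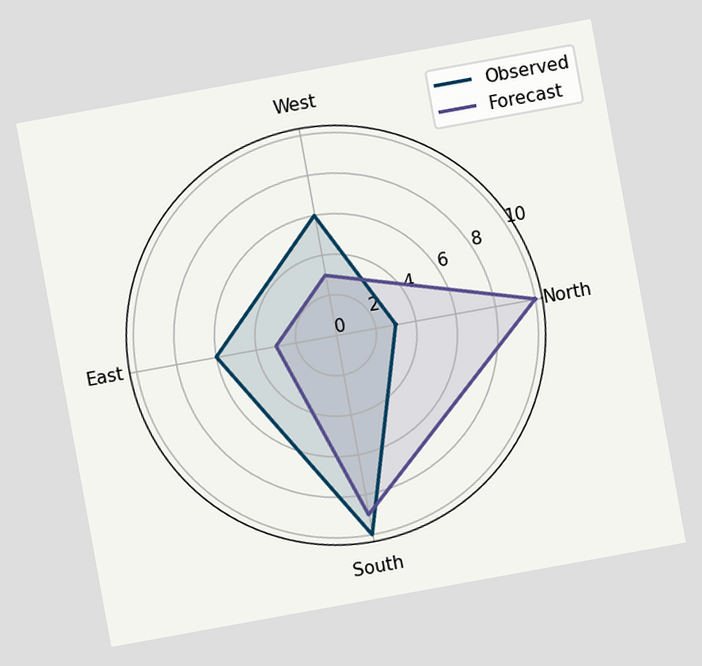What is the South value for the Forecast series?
The chart is tilted about 10° counter-clockwise. On the South axis, Forecast reaches 9.

9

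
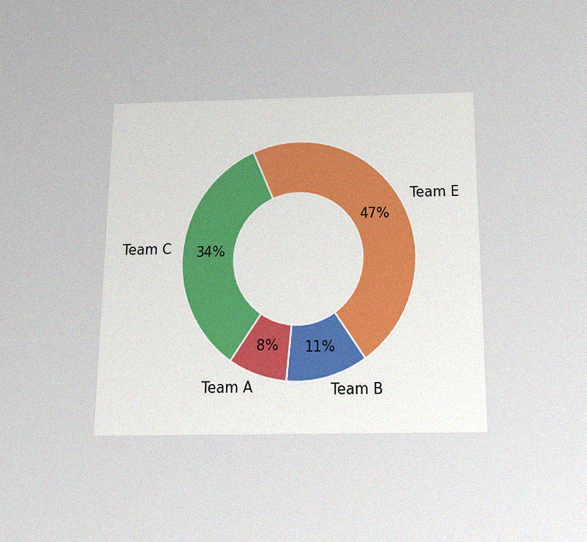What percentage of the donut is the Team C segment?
34%

The chart is viewed slightly from below, with some photo noise. The Team C segment takes up 34% of the ring.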